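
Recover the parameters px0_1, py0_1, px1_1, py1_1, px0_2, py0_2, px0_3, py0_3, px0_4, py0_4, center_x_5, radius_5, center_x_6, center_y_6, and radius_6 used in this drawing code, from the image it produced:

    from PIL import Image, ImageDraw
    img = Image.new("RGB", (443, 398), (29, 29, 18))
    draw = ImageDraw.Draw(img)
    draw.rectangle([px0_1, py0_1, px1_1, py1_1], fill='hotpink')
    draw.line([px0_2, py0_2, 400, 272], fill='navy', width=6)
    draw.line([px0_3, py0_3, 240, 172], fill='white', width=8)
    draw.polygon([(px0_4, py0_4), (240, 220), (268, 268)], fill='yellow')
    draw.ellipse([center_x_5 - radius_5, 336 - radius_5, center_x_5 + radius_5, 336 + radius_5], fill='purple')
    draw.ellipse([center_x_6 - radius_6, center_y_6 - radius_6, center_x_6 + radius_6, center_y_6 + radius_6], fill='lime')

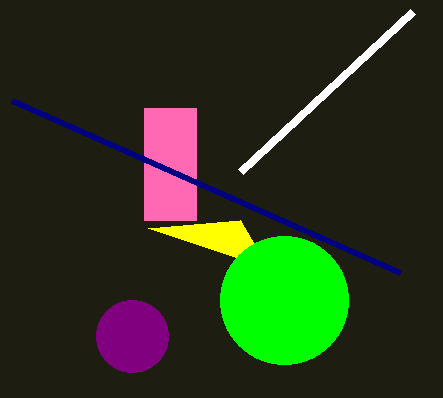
px0_1 = 144
py0_1 = 108
px1_1 = 196
py1_1 = 220
px0_2 = 12
py0_2 = 100
px0_3 = 412
py0_3 = 12
px0_4 = 148
py0_4 = 228
center_x_5 = 132
radius_5 = 36
center_x_6 = 284
center_y_6 = 300
radius_6 = 64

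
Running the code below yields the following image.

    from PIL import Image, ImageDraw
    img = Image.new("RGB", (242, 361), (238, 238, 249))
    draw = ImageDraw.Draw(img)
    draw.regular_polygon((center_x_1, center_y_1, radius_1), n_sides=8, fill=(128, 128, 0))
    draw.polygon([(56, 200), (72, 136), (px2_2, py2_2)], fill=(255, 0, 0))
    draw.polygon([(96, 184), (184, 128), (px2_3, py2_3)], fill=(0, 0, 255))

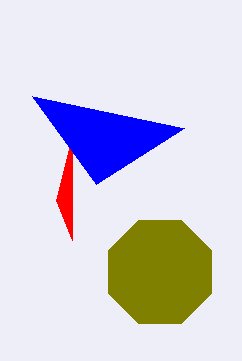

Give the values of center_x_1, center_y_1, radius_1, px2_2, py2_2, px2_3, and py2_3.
center_x_1 = 160; center_y_1 = 272; radius_1 = 56; px2_2 = 72; py2_2 = 240; px2_3 = 32; py2_3 = 96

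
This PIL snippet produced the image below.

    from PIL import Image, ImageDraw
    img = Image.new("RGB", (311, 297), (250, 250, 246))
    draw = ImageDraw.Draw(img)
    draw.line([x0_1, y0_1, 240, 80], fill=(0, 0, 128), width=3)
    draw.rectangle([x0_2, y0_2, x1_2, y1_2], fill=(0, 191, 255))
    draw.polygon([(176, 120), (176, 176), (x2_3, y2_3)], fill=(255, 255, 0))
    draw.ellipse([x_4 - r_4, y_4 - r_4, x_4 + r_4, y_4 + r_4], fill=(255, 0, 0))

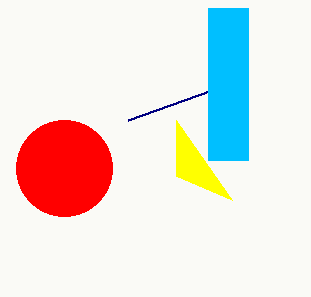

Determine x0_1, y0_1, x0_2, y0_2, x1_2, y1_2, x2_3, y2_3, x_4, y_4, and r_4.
x0_1 = 128, y0_1 = 120, x0_2 = 208, y0_2 = 8, x1_2 = 248, y1_2 = 160, x2_3 = 232, y2_3 = 200, x_4 = 64, y_4 = 168, r_4 = 48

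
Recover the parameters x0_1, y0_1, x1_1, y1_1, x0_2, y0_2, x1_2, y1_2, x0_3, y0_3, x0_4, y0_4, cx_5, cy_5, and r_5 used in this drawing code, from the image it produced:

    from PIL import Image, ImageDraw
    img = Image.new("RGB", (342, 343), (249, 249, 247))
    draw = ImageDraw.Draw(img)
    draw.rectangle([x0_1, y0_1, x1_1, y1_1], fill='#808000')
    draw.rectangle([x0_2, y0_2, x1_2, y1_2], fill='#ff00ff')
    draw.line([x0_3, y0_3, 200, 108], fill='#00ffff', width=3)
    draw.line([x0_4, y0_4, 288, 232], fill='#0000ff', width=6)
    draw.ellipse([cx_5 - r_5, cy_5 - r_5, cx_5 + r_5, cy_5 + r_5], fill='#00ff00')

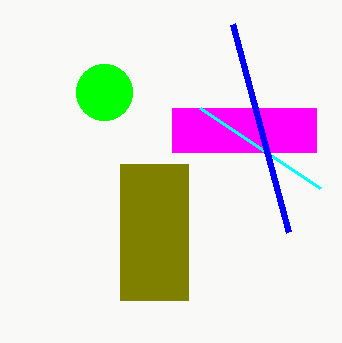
x0_1 = 120
y0_1 = 164
x1_1 = 188
y1_1 = 300
x0_2 = 172
y0_2 = 108
x1_2 = 316
y1_2 = 152
x0_3 = 320
y0_3 = 188
x0_4 = 232
y0_4 = 24
cx_5 = 104
cy_5 = 92
r_5 = 28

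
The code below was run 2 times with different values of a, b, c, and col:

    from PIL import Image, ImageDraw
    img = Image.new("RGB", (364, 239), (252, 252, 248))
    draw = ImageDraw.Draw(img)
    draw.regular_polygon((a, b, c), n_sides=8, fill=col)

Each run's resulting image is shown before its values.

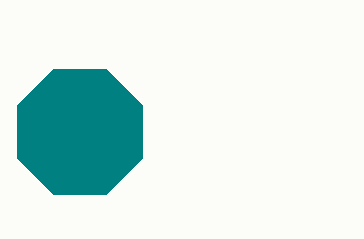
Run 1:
a = 80
b = 132
c = 68
col = 'teal'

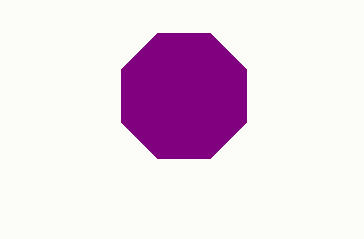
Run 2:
a = 184, b = 96, c = 68, col = 'purple'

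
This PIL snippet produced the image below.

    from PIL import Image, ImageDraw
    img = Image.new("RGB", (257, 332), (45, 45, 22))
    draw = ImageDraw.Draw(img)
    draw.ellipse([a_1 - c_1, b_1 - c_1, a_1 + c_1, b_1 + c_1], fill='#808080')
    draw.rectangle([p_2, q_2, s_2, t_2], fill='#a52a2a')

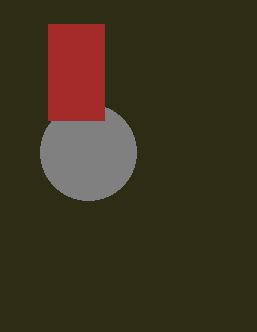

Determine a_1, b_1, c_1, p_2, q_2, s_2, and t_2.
a_1 = 88; b_1 = 152; c_1 = 48; p_2 = 48; q_2 = 24; s_2 = 104; t_2 = 120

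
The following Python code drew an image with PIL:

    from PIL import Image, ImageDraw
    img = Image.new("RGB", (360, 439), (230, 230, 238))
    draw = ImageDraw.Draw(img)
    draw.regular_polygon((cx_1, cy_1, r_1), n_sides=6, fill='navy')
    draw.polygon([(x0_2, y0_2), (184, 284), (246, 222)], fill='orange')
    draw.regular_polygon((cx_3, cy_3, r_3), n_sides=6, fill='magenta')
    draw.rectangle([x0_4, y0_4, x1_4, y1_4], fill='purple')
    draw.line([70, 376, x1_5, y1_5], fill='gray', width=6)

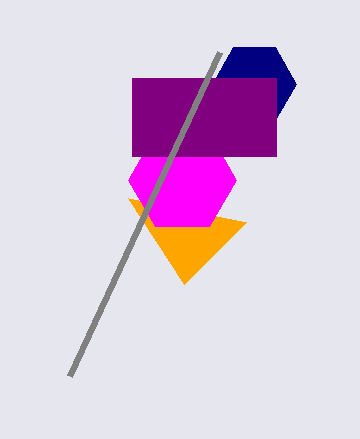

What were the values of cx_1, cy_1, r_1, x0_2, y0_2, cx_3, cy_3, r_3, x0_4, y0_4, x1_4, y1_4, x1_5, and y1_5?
cx_1 = 254
cy_1 = 84
r_1 = 42
x0_2 = 128
y0_2 = 198
cx_3 = 182
cy_3 = 180
r_3 = 54
x0_4 = 132
y0_4 = 78
x1_4 = 276
y1_4 = 156
x1_5 = 220
y1_5 = 52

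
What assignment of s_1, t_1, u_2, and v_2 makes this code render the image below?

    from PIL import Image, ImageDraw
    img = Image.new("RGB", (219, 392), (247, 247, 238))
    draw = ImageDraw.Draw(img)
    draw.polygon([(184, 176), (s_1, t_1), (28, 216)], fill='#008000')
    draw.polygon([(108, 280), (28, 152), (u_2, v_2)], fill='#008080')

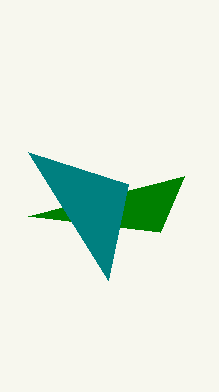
s_1 = 160, t_1 = 232, u_2 = 128, v_2 = 184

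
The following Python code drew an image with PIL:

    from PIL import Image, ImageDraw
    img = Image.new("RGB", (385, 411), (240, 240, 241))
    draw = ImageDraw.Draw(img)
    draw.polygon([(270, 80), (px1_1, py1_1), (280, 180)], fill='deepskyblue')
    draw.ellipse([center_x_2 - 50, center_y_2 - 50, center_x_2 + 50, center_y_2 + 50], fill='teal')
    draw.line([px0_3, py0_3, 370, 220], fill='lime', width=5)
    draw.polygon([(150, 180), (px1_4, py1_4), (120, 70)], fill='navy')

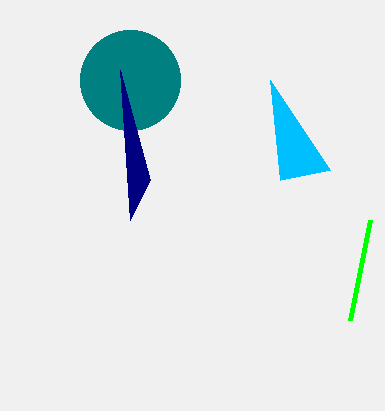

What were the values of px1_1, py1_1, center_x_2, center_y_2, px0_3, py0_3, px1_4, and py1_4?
px1_1 = 330, py1_1 = 170, center_x_2 = 130, center_y_2 = 80, px0_3 = 350, py0_3 = 320, px1_4 = 130, py1_4 = 220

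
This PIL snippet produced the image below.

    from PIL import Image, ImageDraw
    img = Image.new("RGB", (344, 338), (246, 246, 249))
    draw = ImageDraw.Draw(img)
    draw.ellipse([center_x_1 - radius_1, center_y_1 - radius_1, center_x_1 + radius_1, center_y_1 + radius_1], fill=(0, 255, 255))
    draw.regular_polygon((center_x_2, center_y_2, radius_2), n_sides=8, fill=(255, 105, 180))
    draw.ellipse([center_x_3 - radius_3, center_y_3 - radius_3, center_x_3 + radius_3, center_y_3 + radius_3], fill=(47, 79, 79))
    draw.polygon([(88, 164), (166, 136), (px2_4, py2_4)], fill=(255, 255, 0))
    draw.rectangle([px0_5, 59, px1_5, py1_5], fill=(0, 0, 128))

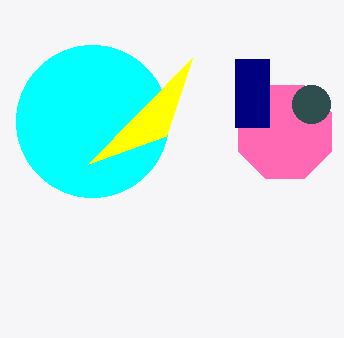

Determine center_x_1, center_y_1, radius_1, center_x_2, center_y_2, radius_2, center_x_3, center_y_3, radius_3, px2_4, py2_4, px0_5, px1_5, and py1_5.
center_x_1 = 92
center_y_1 = 121
radius_1 = 76
center_x_2 = 285
center_y_2 = 132
radius_2 = 50
center_x_3 = 311
center_y_3 = 104
radius_3 = 19
px2_4 = 192
py2_4 = 58
px0_5 = 235
px1_5 = 269
py1_5 = 127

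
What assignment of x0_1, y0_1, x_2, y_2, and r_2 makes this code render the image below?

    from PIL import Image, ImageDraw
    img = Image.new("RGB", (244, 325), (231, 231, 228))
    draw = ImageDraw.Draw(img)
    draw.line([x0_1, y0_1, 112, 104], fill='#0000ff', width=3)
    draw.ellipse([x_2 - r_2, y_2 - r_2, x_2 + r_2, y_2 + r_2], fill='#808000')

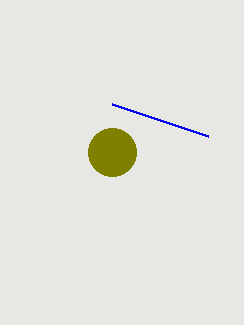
x0_1 = 208
y0_1 = 136
x_2 = 112
y_2 = 152
r_2 = 24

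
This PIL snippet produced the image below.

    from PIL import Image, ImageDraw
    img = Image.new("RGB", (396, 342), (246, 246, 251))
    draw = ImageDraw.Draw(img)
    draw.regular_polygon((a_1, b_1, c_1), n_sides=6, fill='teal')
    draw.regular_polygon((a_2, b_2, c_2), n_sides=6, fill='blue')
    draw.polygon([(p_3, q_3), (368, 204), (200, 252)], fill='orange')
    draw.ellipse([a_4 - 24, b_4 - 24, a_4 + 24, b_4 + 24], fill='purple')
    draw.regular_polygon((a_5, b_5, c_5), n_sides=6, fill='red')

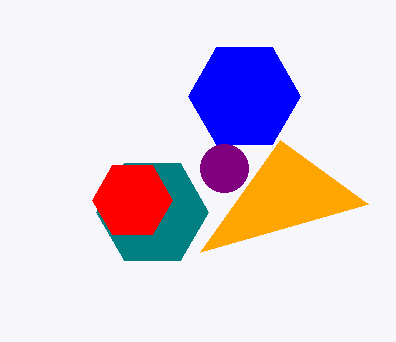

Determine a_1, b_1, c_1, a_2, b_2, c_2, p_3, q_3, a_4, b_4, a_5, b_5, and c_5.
a_1 = 152, b_1 = 212, c_1 = 56, a_2 = 244, b_2 = 96, c_2 = 56, p_3 = 280, q_3 = 140, a_4 = 224, b_4 = 168, a_5 = 132, b_5 = 200, c_5 = 40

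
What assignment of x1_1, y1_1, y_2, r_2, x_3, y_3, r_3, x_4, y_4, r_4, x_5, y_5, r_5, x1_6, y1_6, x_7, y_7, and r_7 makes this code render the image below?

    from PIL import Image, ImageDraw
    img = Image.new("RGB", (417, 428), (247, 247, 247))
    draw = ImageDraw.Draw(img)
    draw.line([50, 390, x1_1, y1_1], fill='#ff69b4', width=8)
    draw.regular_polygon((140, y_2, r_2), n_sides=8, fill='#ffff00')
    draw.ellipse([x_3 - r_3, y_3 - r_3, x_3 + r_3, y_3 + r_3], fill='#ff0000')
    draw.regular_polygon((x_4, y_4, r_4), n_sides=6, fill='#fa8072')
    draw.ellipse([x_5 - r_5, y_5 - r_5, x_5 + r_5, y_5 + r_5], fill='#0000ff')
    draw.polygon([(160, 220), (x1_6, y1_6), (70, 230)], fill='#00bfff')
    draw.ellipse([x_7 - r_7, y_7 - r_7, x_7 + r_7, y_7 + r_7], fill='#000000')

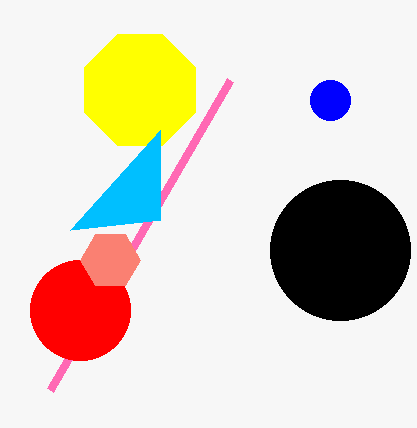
x1_1 = 230, y1_1 = 80, y_2 = 90, r_2 = 60, x_3 = 80, y_3 = 310, r_3 = 50, x_4 = 110, y_4 = 260, r_4 = 30, x_5 = 330, y_5 = 100, r_5 = 20, x1_6 = 160, y1_6 = 130, x_7 = 340, y_7 = 250, r_7 = 70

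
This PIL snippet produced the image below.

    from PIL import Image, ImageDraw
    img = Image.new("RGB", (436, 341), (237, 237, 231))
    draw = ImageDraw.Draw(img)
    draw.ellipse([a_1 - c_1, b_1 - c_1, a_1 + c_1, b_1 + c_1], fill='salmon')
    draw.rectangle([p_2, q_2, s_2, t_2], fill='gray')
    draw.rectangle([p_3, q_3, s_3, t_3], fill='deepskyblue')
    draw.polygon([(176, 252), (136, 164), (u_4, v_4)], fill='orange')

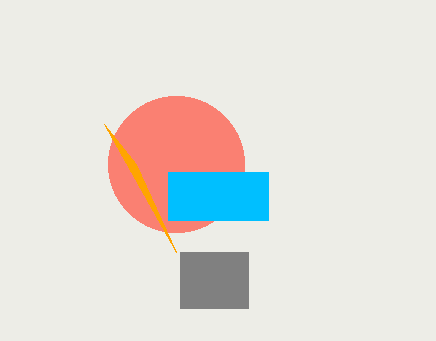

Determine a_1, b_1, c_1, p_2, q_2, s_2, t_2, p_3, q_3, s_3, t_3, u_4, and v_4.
a_1 = 176, b_1 = 164, c_1 = 68, p_2 = 180, q_2 = 252, s_2 = 248, t_2 = 308, p_3 = 168, q_3 = 172, s_3 = 268, t_3 = 220, u_4 = 104, v_4 = 124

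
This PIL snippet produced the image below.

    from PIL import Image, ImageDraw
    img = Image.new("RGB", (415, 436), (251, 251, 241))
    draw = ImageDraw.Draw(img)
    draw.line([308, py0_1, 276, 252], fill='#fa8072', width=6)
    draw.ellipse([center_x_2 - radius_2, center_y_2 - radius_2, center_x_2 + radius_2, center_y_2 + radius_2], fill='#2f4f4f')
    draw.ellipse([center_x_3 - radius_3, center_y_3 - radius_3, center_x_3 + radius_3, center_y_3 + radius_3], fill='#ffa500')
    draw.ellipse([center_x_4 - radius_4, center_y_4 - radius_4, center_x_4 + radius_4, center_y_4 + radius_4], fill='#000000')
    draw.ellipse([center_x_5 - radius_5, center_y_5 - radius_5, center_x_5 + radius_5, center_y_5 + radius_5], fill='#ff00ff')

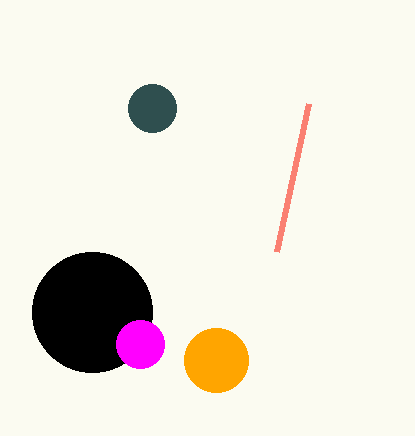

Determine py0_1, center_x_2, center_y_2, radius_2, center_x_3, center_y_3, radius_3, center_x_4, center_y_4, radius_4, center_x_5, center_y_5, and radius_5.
py0_1 = 104
center_x_2 = 152
center_y_2 = 108
radius_2 = 24
center_x_3 = 216
center_y_3 = 360
radius_3 = 32
center_x_4 = 92
center_y_4 = 312
radius_4 = 60
center_x_5 = 140
center_y_5 = 344
radius_5 = 24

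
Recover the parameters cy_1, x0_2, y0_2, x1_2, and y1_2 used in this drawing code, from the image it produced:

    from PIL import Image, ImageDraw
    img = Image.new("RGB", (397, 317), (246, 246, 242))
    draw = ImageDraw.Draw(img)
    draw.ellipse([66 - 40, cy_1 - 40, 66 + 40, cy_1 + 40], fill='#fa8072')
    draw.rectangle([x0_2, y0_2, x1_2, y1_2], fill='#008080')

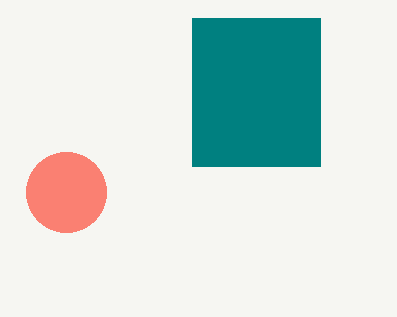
cy_1 = 192; x0_2 = 192; y0_2 = 18; x1_2 = 320; y1_2 = 166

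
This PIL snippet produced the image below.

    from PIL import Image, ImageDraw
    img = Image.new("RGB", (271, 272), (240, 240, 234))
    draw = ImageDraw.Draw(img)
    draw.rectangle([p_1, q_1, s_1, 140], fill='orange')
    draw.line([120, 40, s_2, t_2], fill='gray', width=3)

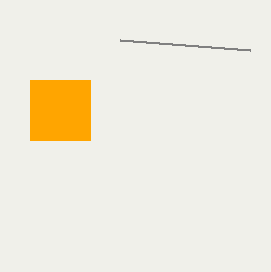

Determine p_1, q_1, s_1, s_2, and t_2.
p_1 = 30, q_1 = 80, s_1 = 90, s_2 = 250, t_2 = 50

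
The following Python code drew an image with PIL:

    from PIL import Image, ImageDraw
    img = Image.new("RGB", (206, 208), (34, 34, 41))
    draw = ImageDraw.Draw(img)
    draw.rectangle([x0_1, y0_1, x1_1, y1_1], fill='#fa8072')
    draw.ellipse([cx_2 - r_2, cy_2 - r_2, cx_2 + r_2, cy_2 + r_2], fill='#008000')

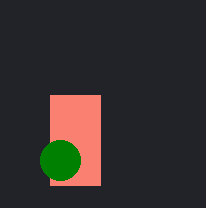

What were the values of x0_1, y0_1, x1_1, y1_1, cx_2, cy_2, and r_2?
x0_1 = 50; y0_1 = 95; x1_1 = 100; y1_1 = 185; cx_2 = 60; cy_2 = 160; r_2 = 20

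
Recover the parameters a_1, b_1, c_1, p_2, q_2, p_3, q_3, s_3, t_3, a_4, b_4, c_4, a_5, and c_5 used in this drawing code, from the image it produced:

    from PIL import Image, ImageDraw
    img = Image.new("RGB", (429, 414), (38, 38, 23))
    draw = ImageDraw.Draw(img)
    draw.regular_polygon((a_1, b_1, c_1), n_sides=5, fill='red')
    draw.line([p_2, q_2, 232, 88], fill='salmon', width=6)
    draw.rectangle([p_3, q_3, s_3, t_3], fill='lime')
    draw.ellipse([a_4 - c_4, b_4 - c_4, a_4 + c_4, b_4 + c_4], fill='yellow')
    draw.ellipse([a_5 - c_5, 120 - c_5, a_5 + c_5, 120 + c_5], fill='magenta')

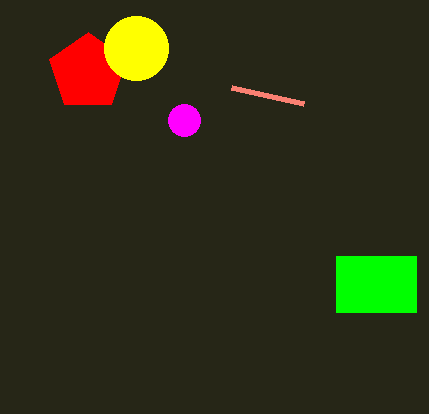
a_1 = 88, b_1 = 72, c_1 = 40, p_2 = 304, q_2 = 104, p_3 = 336, q_3 = 256, s_3 = 416, t_3 = 312, a_4 = 136, b_4 = 48, c_4 = 32, a_5 = 184, c_5 = 16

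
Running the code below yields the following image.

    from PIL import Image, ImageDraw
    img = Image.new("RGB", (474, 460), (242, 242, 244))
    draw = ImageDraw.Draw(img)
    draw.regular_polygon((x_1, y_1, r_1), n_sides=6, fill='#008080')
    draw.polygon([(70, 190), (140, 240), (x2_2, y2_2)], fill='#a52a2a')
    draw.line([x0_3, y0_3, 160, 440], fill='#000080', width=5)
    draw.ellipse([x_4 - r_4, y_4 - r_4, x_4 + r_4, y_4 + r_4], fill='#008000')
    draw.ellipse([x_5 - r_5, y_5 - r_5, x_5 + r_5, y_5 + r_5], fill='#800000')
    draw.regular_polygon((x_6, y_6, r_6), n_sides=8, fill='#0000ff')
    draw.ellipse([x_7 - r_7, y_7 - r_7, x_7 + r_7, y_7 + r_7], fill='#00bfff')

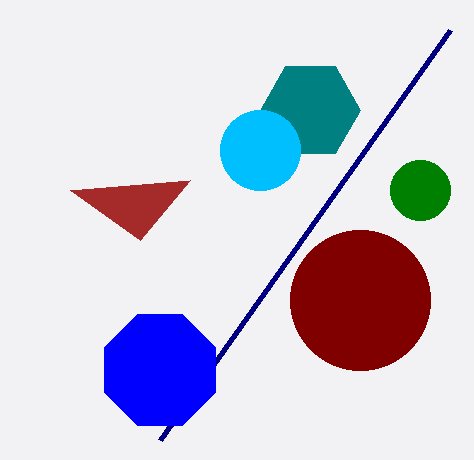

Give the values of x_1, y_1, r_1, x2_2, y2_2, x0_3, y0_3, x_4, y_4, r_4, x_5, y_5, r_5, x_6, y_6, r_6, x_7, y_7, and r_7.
x_1 = 310; y_1 = 110; r_1 = 50; x2_2 = 190; y2_2 = 180; x0_3 = 450; y0_3 = 30; x_4 = 420; y_4 = 190; r_4 = 30; x_5 = 360; y_5 = 300; r_5 = 70; x_6 = 160; y_6 = 370; r_6 = 60; x_7 = 260; y_7 = 150; r_7 = 40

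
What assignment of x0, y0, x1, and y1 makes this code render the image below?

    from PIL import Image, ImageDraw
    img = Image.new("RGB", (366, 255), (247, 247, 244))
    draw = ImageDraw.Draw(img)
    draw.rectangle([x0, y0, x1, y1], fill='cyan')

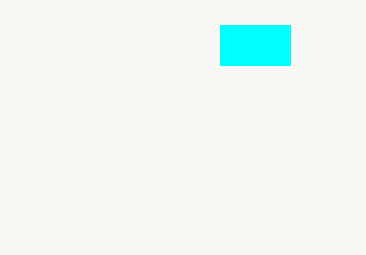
x0 = 220; y0 = 25; x1 = 290; y1 = 65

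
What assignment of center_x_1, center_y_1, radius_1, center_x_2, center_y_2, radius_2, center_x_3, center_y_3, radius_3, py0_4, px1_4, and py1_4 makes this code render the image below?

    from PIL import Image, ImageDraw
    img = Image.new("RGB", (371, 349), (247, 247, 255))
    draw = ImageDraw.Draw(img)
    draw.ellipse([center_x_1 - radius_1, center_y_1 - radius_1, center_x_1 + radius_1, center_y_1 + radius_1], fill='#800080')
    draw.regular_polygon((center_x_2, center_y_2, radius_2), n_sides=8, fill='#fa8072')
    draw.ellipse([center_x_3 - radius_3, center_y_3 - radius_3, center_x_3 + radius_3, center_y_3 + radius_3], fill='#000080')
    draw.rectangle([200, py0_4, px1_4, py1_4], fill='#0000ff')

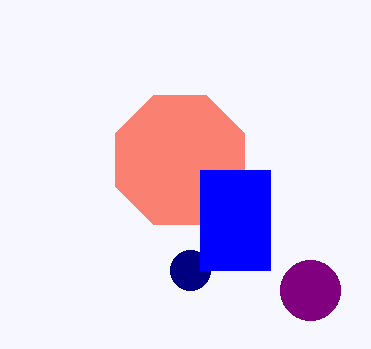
center_x_1 = 310
center_y_1 = 290
radius_1 = 30
center_x_2 = 180
center_y_2 = 160
radius_2 = 70
center_x_3 = 190
center_y_3 = 270
radius_3 = 20
py0_4 = 170
px1_4 = 270
py1_4 = 270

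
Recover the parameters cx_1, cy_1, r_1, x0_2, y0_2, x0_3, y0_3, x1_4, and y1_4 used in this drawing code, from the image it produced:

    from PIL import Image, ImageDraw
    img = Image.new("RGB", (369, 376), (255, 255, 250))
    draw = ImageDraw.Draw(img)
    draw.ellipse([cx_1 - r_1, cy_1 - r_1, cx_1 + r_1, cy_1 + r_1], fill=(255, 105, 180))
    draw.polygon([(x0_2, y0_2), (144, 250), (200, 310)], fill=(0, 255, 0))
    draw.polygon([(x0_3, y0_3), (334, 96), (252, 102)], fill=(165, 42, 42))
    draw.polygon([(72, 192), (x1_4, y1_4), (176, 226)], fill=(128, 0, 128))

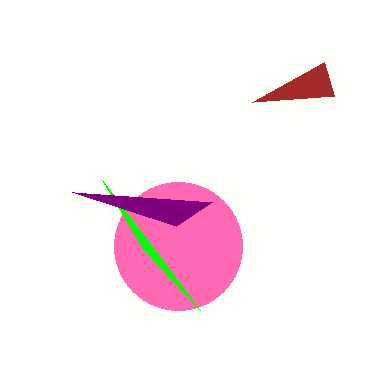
cx_1 = 178; cy_1 = 246; r_1 = 64; x0_2 = 102; y0_2 = 180; x0_3 = 324; y0_3 = 62; x1_4 = 212; y1_4 = 202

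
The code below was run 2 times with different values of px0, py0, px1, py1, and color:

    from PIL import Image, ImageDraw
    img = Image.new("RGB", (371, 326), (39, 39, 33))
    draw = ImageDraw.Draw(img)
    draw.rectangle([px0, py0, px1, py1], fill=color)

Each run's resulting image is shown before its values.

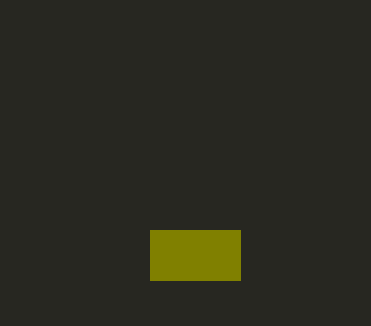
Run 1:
px0 = 150, py0 = 230, px1 = 240, py1 = 280, color = 'olive'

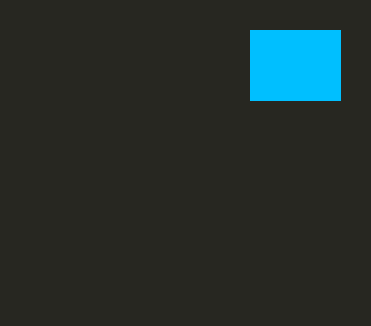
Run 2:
px0 = 250
py0 = 30
px1 = 340
py1 = 100
color = 'deepskyblue'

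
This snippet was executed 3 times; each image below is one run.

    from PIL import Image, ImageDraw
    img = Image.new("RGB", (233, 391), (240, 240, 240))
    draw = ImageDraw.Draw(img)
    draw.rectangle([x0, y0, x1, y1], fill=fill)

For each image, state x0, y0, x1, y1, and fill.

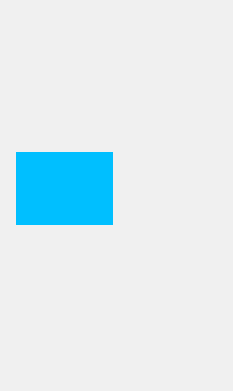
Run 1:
x0 = 16
y0 = 152
x1 = 112
y1 = 224
fill = 'deepskyblue'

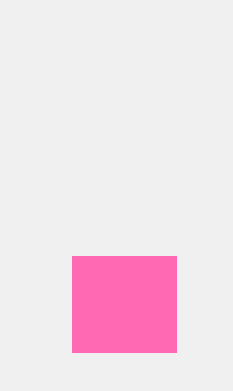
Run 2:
x0 = 72
y0 = 256
x1 = 176
y1 = 352
fill = 'hotpink'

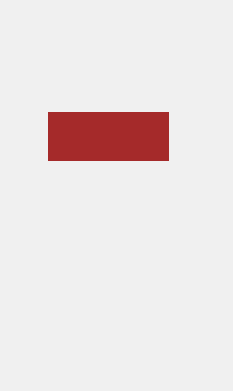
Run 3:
x0 = 48, y0 = 112, x1 = 168, y1 = 160, fill = 'brown'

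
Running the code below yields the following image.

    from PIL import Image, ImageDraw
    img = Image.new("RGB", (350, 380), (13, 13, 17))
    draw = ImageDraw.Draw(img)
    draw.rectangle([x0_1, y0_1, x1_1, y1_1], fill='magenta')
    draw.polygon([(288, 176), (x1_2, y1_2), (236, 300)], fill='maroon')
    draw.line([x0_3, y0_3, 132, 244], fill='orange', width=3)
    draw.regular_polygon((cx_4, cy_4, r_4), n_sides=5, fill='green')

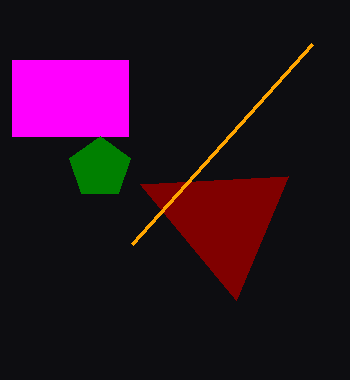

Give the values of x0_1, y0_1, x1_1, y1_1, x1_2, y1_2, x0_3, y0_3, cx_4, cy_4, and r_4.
x0_1 = 12, y0_1 = 60, x1_1 = 128, y1_1 = 136, x1_2 = 140, y1_2 = 184, x0_3 = 312, y0_3 = 44, cx_4 = 100, cy_4 = 168, r_4 = 32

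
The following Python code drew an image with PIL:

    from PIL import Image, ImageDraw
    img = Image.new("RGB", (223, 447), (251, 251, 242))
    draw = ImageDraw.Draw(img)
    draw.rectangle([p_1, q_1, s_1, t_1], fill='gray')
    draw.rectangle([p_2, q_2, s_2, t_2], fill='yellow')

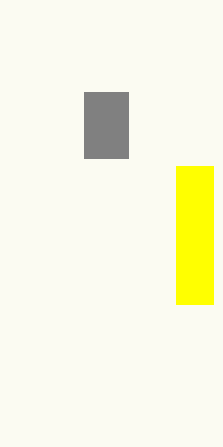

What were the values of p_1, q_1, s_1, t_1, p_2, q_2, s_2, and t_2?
p_1 = 84
q_1 = 92
s_1 = 128
t_1 = 158
p_2 = 176
q_2 = 166
s_2 = 213
t_2 = 304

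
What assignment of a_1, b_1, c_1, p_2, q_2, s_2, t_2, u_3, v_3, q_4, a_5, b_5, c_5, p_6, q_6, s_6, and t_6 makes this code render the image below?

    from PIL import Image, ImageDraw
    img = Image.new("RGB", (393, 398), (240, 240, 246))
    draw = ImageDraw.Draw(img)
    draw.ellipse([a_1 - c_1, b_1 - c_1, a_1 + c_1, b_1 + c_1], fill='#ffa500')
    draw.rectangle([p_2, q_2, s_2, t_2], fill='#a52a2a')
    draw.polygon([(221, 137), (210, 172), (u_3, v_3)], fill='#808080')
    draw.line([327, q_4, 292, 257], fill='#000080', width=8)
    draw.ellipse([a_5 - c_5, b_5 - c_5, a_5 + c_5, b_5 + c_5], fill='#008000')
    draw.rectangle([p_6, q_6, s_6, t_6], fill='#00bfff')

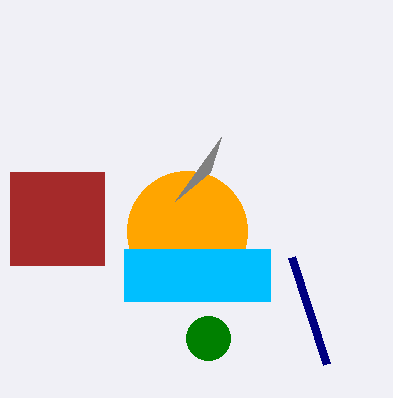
a_1 = 187, b_1 = 231, c_1 = 60, p_2 = 10, q_2 = 172, s_2 = 104, t_2 = 265, u_3 = 175, v_3 = 201, q_4 = 364, a_5 = 208, b_5 = 338, c_5 = 22, p_6 = 124, q_6 = 249, s_6 = 270, t_6 = 301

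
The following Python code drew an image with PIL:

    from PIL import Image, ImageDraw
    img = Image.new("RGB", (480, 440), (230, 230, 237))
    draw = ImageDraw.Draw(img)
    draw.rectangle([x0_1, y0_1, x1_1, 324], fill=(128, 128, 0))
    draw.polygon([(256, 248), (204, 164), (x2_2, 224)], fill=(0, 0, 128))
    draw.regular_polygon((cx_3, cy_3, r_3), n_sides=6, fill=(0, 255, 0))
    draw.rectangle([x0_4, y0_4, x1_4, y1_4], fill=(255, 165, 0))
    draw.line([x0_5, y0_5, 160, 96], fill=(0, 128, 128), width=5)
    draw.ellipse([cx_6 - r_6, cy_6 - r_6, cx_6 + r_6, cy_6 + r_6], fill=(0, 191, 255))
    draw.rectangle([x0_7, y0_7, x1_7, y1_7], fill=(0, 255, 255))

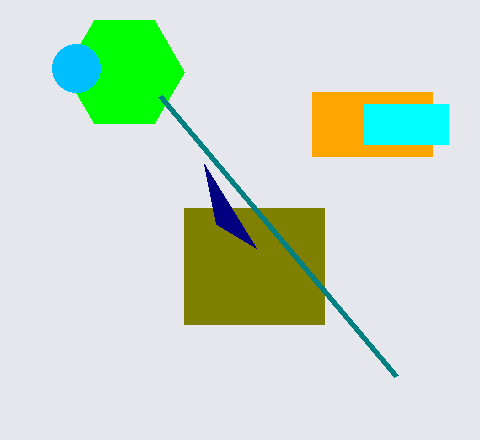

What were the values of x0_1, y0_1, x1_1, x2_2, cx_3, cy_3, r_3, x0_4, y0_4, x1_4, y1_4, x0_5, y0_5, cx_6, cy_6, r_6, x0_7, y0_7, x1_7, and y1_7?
x0_1 = 184
y0_1 = 208
x1_1 = 324
x2_2 = 216
cx_3 = 124
cy_3 = 72
r_3 = 60
x0_4 = 312
y0_4 = 92
x1_4 = 432
y1_4 = 156
x0_5 = 396
y0_5 = 376
cx_6 = 76
cy_6 = 68
r_6 = 24
x0_7 = 364
y0_7 = 104
x1_7 = 448
y1_7 = 144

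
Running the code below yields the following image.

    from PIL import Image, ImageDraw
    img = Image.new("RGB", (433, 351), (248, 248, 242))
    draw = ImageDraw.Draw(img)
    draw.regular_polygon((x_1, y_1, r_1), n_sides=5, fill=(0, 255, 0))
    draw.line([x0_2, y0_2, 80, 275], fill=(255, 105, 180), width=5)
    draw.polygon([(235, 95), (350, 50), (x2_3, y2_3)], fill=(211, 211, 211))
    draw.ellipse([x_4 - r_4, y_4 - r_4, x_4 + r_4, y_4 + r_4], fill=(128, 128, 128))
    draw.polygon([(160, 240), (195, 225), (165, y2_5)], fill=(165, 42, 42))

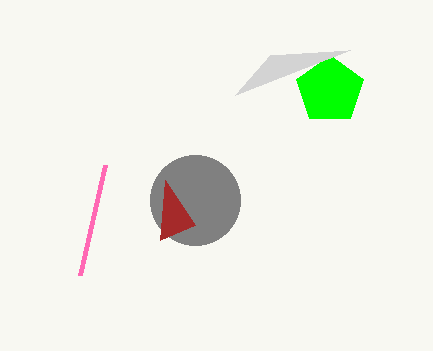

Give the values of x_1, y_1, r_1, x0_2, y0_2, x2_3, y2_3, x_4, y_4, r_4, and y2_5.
x_1 = 330, y_1 = 90, r_1 = 35, x0_2 = 105, y0_2 = 165, x2_3 = 270, y2_3 = 55, x_4 = 195, y_4 = 200, r_4 = 45, y2_5 = 180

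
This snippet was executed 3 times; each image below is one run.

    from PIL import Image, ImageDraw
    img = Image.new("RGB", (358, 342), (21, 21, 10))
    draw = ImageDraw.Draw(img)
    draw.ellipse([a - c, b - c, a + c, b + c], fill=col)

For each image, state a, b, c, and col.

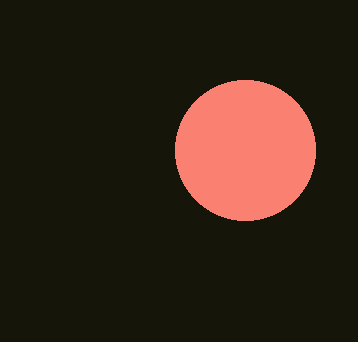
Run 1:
a = 245; b = 150; c = 70; col = 'salmon'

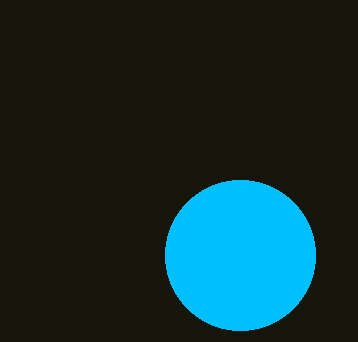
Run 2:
a = 240
b = 255
c = 75
col = 'deepskyblue'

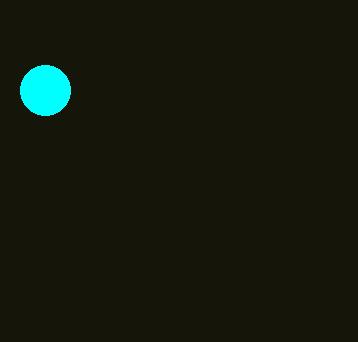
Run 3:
a = 45, b = 90, c = 25, col = 'cyan'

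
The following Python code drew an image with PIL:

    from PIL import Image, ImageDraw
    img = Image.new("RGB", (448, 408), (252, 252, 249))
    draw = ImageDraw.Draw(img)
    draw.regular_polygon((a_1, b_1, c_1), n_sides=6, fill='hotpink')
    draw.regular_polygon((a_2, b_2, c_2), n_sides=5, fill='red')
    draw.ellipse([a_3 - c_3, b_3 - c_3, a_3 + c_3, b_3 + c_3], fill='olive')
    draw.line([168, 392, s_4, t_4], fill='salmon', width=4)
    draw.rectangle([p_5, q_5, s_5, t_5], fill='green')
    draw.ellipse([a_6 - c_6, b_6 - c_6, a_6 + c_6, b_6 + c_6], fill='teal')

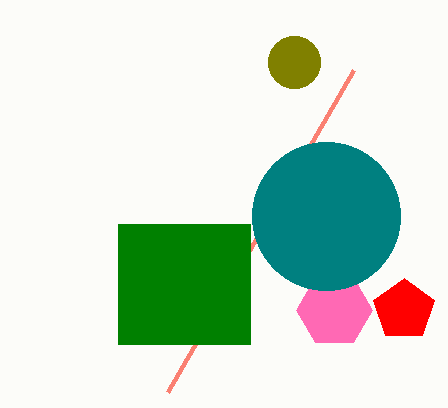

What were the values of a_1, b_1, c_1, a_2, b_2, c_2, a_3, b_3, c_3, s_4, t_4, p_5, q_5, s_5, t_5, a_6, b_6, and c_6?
a_1 = 334
b_1 = 310
c_1 = 38
a_2 = 404
b_2 = 310
c_2 = 32
a_3 = 294
b_3 = 62
c_3 = 26
s_4 = 354
t_4 = 70
p_5 = 118
q_5 = 224
s_5 = 250
t_5 = 344
a_6 = 326
b_6 = 216
c_6 = 74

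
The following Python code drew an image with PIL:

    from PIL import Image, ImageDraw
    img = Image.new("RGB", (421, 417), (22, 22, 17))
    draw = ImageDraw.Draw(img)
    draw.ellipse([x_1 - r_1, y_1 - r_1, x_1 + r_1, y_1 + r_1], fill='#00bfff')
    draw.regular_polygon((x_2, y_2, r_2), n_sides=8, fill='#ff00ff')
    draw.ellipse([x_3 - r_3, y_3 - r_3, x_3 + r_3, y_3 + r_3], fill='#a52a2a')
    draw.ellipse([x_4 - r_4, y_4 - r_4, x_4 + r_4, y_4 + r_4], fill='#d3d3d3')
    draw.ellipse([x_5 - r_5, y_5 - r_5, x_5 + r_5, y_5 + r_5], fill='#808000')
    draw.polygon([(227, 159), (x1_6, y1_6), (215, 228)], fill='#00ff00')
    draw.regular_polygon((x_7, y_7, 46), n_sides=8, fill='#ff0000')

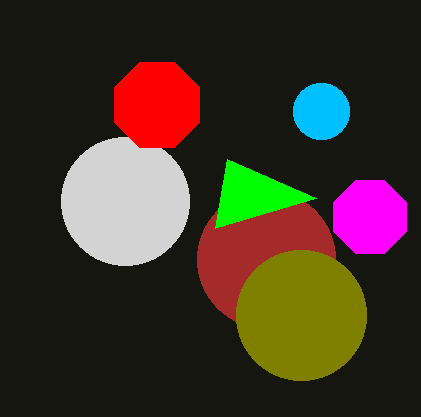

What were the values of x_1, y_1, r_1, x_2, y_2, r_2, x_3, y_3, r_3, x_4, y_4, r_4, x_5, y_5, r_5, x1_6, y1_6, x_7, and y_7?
x_1 = 321, y_1 = 111, r_1 = 28, x_2 = 370, y_2 = 217, r_2 = 39, x_3 = 266, y_3 = 259, r_3 = 69, x_4 = 125, y_4 = 201, r_4 = 64, x_5 = 301, y_5 = 315, r_5 = 65, x1_6 = 316, y1_6 = 198, x_7 = 157, y_7 = 105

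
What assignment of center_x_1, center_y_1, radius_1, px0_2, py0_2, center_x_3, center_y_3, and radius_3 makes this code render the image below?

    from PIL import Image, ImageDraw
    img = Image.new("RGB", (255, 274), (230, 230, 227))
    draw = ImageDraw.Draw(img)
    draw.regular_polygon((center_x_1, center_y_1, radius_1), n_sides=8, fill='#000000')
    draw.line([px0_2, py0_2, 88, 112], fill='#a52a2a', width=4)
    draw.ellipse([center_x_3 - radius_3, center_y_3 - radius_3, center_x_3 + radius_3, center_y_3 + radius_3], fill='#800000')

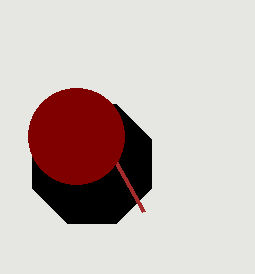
center_x_1 = 92, center_y_1 = 164, radius_1 = 64, px0_2 = 144, py0_2 = 212, center_x_3 = 76, center_y_3 = 136, radius_3 = 48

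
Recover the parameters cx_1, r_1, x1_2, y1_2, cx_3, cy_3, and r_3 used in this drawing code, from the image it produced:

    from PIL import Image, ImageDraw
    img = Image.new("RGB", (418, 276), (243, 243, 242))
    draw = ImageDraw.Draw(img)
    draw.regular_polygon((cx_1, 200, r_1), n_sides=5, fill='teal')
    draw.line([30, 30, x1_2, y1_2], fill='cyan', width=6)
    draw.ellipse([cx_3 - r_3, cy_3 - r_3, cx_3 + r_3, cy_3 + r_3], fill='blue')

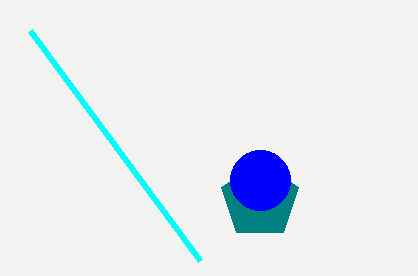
cx_1 = 260; r_1 = 40; x1_2 = 200; y1_2 = 260; cx_3 = 260; cy_3 = 180; r_3 = 30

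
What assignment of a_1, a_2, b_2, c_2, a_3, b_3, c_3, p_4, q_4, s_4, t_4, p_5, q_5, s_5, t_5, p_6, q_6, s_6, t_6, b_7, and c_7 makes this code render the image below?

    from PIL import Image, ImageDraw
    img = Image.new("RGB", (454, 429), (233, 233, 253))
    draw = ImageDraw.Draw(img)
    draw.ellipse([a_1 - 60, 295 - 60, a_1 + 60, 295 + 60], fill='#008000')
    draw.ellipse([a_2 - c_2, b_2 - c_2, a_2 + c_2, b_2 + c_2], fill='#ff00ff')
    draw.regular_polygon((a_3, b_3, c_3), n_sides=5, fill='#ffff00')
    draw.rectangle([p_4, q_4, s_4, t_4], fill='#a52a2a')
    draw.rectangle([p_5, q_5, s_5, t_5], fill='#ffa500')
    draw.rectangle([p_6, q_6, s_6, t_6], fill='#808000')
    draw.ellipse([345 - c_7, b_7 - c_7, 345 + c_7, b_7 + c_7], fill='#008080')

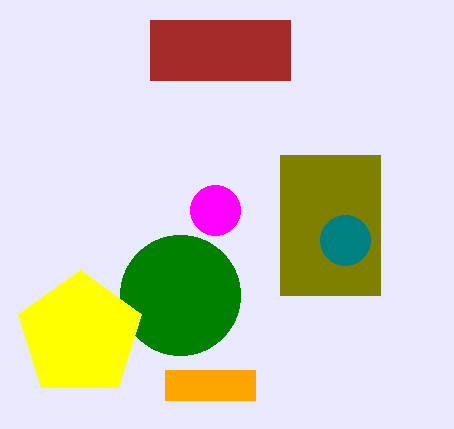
a_1 = 180, a_2 = 215, b_2 = 210, c_2 = 25, a_3 = 80, b_3 = 335, c_3 = 65, p_4 = 150, q_4 = 20, s_4 = 290, t_4 = 80, p_5 = 165, q_5 = 370, s_5 = 255, t_5 = 400, p_6 = 280, q_6 = 155, s_6 = 380, t_6 = 295, b_7 = 240, c_7 = 25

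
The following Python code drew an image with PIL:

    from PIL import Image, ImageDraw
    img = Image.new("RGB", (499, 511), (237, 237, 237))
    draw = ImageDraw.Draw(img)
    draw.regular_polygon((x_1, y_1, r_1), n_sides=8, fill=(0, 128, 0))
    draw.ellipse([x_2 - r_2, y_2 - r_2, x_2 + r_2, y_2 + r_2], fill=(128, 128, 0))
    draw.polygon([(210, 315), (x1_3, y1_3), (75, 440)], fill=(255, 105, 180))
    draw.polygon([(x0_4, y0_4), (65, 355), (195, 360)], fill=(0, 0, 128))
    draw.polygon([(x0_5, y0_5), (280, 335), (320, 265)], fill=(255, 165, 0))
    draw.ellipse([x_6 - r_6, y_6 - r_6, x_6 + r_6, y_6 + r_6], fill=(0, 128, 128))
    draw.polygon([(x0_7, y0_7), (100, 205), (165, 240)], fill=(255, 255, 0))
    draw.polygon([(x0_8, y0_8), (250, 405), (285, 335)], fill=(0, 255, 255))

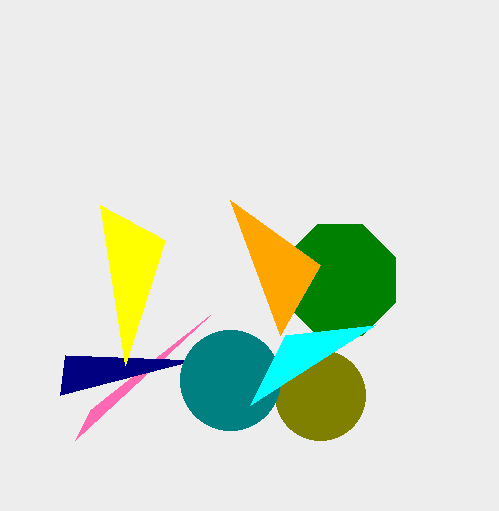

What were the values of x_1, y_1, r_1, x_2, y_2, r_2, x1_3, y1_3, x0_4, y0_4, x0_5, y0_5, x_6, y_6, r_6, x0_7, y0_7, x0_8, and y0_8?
x_1 = 340, y_1 = 280, r_1 = 60, x_2 = 320, y_2 = 395, r_2 = 45, x1_3 = 90, y1_3 = 410, x0_4 = 60, y0_4 = 395, x0_5 = 230, y0_5 = 200, x_6 = 230, y_6 = 380, r_6 = 50, x0_7 = 125, y0_7 = 365, x0_8 = 375, y0_8 = 325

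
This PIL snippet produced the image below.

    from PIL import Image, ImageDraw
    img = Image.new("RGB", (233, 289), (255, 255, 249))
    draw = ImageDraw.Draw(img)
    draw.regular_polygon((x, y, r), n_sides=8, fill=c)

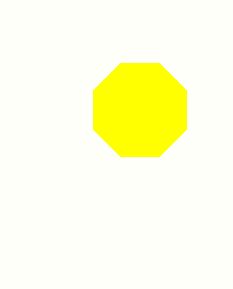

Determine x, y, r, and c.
x = 140
y = 110
r = 50
c = 'yellow'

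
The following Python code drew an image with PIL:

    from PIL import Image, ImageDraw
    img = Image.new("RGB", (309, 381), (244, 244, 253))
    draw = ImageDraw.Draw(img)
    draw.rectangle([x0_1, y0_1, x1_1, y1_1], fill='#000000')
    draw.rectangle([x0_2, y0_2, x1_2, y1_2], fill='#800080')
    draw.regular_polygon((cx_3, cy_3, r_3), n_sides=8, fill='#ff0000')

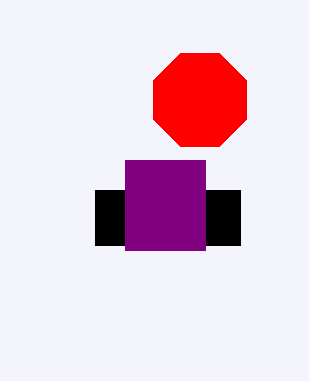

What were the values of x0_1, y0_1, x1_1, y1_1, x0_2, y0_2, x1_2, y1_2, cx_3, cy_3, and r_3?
x0_1 = 95, y0_1 = 190, x1_1 = 240, y1_1 = 245, x0_2 = 125, y0_2 = 160, x1_2 = 205, y1_2 = 250, cx_3 = 200, cy_3 = 100, r_3 = 50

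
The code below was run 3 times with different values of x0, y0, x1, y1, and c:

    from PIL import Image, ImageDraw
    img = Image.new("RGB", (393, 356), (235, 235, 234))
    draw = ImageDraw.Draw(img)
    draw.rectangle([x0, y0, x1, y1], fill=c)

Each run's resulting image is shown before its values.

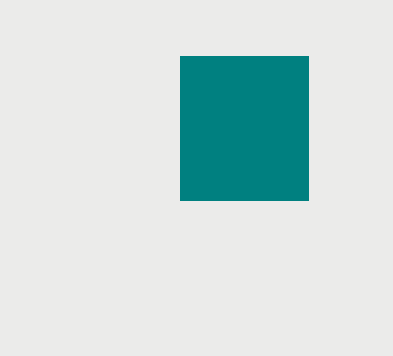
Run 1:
x0 = 180, y0 = 56, x1 = 308, y1 = 200, c = 'teal'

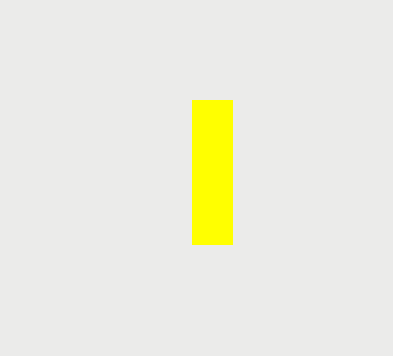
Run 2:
x0 = 192; y0 = 100; x1 = 232; y1 = 244; c = 'yellow'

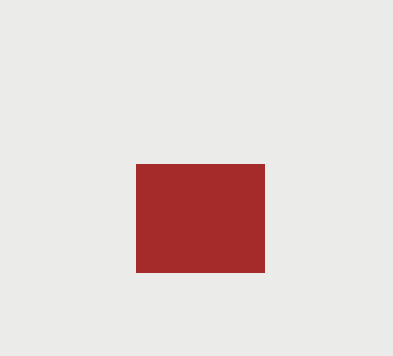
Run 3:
x0 = 136
y0 = 164
x1 = 264
y1 = 272
c = 'brown'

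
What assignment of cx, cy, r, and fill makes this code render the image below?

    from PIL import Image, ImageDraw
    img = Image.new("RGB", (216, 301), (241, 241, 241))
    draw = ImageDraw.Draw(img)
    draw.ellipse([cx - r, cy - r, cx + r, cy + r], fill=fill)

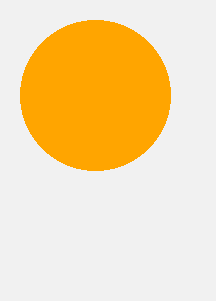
cx = 95, cy = 95, r = 75, fill = 'orange'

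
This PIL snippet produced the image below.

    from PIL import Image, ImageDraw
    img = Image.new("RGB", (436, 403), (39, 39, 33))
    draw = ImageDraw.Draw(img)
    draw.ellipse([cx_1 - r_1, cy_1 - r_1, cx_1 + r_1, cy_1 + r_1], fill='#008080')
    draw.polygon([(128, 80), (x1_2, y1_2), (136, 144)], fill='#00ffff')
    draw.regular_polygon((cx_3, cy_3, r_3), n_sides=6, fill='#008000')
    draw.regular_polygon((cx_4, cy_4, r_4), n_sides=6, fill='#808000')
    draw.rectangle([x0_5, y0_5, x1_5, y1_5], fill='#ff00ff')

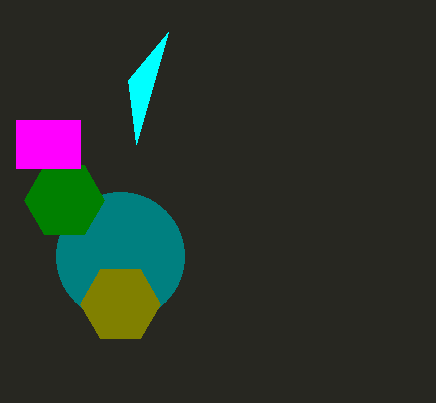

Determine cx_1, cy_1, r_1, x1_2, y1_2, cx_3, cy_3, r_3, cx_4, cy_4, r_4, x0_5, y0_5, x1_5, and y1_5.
cx_1 = 120
cy_1 = 256
r_1 = 64
x1_2 = 168
y1_2 = 32
cx_3 = 64
cy_3 = 200
r_3 = 40
cx_4 = 120
cy_4 = 304
r_4 = 40
x0_5 = 16
y0_5 = 120
x1_5 = 80
y1_5 = 168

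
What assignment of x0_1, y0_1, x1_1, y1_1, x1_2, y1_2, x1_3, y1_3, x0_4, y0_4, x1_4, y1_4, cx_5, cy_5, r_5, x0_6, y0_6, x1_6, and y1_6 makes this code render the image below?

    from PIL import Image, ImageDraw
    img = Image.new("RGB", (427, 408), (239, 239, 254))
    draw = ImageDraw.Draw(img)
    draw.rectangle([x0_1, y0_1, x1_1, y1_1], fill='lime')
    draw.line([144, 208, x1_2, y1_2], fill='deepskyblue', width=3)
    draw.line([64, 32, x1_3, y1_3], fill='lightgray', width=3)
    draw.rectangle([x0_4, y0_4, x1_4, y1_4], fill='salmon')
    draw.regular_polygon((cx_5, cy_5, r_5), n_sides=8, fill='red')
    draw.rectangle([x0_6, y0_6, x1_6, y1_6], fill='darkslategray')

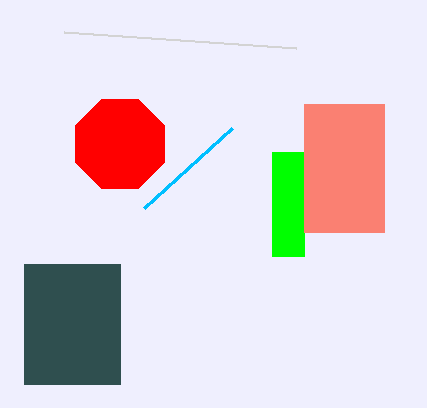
x0_1 = 272, y0_1 = 152, x1_1 = 304, y1_1 = 256, x1_2 = 232, y1_2 = 128, x1_3 = 296, y1_3 = 48, x0_4 = 304, y0_4 = 104, x1_4 = 384, y1_4 = 232, cx_5 = 120, cy_5 = 144, r_5 = 48, x0_6 = 24, y0_6 = 264, x1_6 = 120, y1_6 = 384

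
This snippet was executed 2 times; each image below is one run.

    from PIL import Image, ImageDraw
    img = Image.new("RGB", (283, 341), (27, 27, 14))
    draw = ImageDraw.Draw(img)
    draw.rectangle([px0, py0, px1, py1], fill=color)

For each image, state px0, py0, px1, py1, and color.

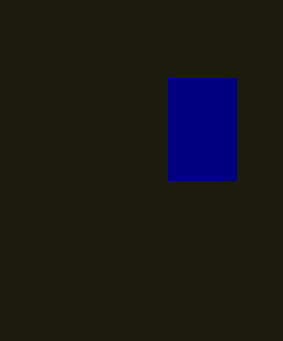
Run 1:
px0 = 168; py0 = 78; px1 = 236; py1 = 180; color = 'navy'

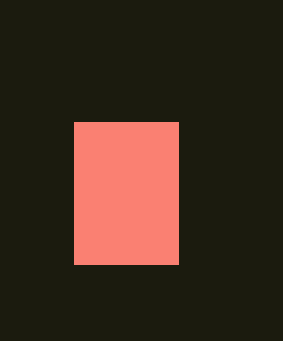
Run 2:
px0 = 74; py0 = 122; px1 = 178; py1 = 264; color = 'salmon'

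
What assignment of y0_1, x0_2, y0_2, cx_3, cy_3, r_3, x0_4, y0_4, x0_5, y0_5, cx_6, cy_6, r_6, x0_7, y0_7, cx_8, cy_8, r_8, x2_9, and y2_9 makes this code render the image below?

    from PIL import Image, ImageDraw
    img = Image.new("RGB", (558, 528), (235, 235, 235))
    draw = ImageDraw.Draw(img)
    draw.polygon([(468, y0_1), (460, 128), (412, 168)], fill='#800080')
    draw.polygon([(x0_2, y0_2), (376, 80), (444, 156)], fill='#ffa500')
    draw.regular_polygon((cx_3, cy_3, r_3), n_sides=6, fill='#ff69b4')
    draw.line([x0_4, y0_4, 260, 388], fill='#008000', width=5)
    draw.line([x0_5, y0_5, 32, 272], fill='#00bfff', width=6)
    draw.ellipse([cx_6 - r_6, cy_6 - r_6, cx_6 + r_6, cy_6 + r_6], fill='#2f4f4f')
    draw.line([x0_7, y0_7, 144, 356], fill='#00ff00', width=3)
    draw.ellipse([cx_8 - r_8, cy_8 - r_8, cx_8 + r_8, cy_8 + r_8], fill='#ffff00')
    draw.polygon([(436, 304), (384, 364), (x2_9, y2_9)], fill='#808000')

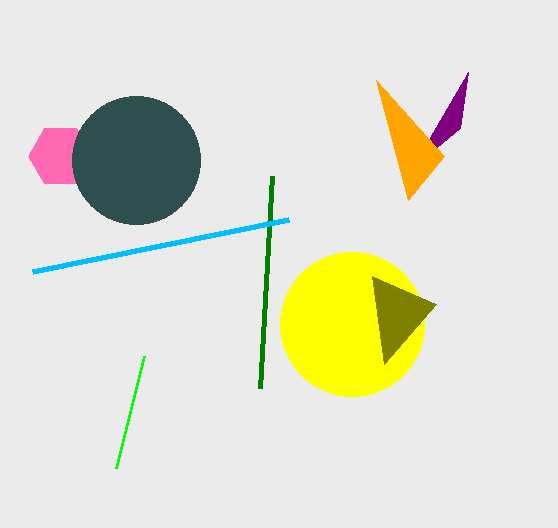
y0_1 = 72, x0_2 = 408, y0_2 = 200, cx_3 = 60, cy_3 = 156, r_3 = 32, x0_4 = 272, y0_4 = 176, x0_5 = 288, y0_5 = 220, cx_6 = 136, cy_6 = 160, r_6 = 64, x0_7 = 116, y0_7 = 468, cx_8 = 352, cy_8 = 324, r_8 = 72, x2_9 = 372, y2_9 = 276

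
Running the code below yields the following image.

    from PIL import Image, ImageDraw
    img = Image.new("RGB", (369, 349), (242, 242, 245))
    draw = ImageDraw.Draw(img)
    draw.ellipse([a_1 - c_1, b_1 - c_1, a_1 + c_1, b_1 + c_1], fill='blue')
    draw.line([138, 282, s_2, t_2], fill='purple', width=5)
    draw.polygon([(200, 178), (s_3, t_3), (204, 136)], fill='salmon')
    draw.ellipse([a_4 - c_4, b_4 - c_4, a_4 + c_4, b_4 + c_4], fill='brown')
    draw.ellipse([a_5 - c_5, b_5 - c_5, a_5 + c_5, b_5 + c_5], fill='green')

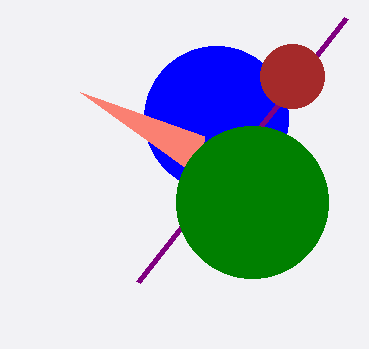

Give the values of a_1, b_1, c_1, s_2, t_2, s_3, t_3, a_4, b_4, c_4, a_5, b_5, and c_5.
a_1 = 216
b_1 = 118
c_1 = 72
s_2 = 346
t_2 = 18
s_3 = 80
t_3 = 92
a_4 = 292
b_4 = 76
c_4 = 32
a_5 = 252
b_5 = 202
c_5 = 76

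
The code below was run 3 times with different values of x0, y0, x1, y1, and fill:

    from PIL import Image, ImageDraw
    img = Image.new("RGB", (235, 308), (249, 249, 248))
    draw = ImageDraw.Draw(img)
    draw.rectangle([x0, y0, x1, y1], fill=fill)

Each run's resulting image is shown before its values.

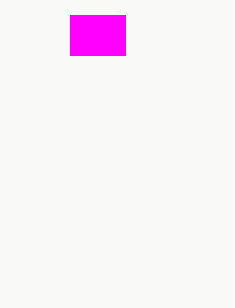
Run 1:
x0 = 70; y0 = 15; x1 = 125; y1 = 55; fill = 'magenta'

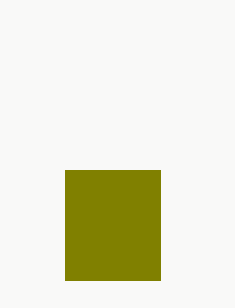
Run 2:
x0 = 65; y0 = 170; x1 = 160; y1 = 280; fill = 'olive'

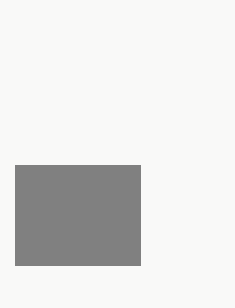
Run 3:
x0 = 15
y0 = 165
x1 = 140
y1 = 265
fill = 'gray'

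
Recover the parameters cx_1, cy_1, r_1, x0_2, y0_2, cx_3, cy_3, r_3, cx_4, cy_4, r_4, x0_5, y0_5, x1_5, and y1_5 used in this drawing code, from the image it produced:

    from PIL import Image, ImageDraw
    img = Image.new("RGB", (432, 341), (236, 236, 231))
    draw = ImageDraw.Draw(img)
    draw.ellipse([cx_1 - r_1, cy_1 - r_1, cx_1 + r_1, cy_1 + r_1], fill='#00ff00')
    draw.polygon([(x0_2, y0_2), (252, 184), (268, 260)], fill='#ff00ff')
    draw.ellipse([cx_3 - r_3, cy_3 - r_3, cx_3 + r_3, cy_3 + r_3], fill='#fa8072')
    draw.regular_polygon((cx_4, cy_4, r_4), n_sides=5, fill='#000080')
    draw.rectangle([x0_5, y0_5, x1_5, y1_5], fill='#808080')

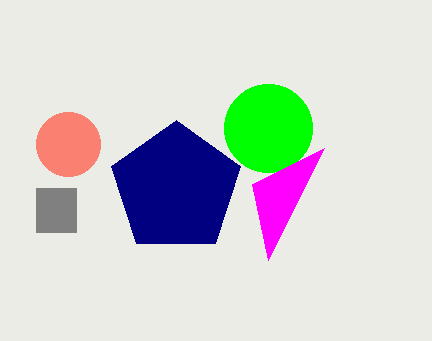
cx_1 = 268; cy_1 = 128; r_1 = 44; x0_2 = 324; y0_2 = 148; cx_3 = 68; cy_3 = 144; r_3 = 32; cx_4 = 176; cy_4 = 188; r_4 = 68; x0_5 = 36; y0_5 = 188; x1_5 = 76; y1_5 = 232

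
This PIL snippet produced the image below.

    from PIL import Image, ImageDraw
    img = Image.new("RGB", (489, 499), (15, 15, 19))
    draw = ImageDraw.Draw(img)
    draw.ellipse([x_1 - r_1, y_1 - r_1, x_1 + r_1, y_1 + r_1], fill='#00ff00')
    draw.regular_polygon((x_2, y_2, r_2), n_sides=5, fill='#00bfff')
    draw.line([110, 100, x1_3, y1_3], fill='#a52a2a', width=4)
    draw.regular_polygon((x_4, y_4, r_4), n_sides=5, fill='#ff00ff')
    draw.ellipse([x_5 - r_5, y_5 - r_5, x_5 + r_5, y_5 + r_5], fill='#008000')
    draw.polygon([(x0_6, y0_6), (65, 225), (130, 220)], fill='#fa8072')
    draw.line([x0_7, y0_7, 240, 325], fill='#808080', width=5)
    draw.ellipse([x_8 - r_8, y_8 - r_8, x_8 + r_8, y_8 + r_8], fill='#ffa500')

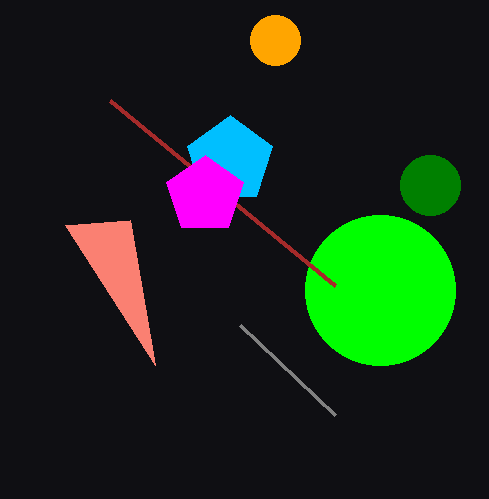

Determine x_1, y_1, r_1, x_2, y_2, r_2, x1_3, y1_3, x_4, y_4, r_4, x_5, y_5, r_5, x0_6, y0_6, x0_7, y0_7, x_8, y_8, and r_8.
x_1 = 380
y_1 = 290
r_1 = 75
x_2 = 230
y_2 = 160
r_2 = 45
x1_3 = 335
y1_3 = 285
x_4 = 205
y_4 = 195
r_4 = 40
x_5 = 430
y_5 = 185
r_5 = 30
x0_6 = 155
y0_6 = 365
x0_7 = 335
y0_7 = 415
x_8 = 275
y_8 = 40
r_8 = 25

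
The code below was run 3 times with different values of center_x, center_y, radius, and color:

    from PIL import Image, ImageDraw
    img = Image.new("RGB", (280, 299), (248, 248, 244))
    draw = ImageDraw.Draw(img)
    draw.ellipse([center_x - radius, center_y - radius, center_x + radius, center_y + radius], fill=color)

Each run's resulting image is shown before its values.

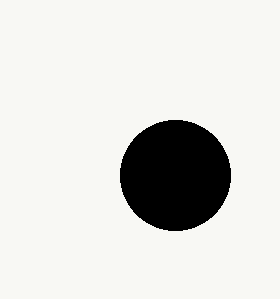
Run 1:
center_x = 175
center_y = 175
radius = 55
color = 'black'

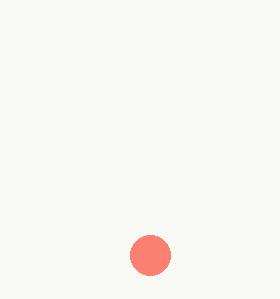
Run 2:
center_x = 150, center_y = 255, radius = 20, color = 'salmon'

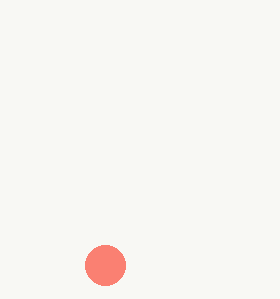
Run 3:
center_x = 105
center_y = 265
radius = 20
color = 'salmon'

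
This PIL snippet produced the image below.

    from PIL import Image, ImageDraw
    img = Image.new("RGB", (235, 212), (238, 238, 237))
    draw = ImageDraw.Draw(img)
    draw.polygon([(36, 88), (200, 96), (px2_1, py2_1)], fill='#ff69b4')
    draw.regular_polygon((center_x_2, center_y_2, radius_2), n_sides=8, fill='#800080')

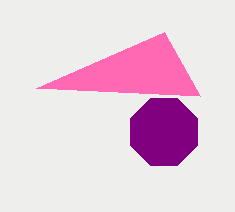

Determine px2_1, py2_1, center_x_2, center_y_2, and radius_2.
px2_1 = 164; py2_1 = 32; center_x_2 = 164; center_y_2 = 132; radius_2 = 36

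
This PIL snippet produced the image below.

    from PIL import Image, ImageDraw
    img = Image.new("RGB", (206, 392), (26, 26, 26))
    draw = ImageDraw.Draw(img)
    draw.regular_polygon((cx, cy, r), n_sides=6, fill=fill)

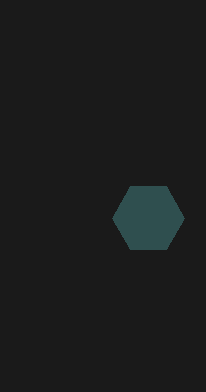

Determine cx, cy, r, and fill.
cx = 148; cy = 218; r = 36; fill = 'darkslategray'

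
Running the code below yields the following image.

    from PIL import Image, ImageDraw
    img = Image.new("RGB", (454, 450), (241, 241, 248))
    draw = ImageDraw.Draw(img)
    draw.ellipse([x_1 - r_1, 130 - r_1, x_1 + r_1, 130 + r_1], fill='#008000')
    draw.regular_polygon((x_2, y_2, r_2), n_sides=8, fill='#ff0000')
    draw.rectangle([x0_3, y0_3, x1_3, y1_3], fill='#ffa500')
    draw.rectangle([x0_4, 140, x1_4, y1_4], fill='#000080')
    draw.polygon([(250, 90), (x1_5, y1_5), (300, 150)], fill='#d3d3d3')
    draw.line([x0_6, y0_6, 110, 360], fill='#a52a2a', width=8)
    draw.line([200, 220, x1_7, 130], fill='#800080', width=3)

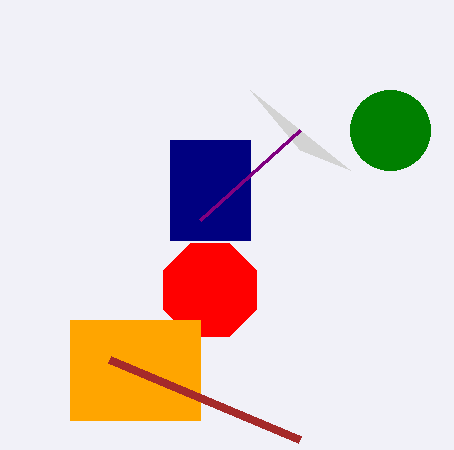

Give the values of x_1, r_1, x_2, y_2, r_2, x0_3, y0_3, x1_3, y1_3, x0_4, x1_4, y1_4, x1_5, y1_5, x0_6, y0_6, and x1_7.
x_1 = 390; r_1 = 40; x_2 = 210; y_2 = 290; r_2 = 50; x0_3 = 70; y0_3 = 320; x1_3 = 200; y1_3 = 420; x0_4 = 170; x1_4 = 250; y1_4 = 240; x1_5 = 350; y1_5 = 170; x0_6 = 300; y0_6 = 440; x1_7 = 300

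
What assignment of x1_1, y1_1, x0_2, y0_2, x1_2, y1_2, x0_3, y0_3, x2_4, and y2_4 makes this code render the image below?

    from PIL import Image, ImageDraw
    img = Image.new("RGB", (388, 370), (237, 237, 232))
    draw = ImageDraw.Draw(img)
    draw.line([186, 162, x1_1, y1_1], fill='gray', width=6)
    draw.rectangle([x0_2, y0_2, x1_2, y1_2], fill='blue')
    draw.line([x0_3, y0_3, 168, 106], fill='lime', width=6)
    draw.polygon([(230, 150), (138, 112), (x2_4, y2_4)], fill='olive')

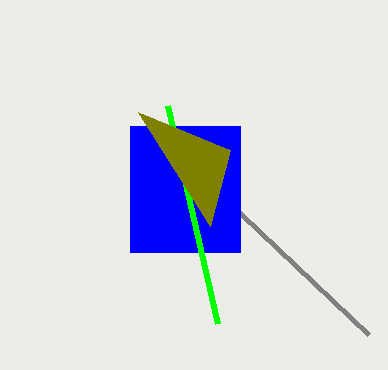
x1_1 = 368, y1_1 = 334, x0_2 = 130, y0_2 = 126, x1_2 = 240, y1_2 = 252, x0_3 = 218, y0_3 = 324, x2_4 = 210, y2_4 = 226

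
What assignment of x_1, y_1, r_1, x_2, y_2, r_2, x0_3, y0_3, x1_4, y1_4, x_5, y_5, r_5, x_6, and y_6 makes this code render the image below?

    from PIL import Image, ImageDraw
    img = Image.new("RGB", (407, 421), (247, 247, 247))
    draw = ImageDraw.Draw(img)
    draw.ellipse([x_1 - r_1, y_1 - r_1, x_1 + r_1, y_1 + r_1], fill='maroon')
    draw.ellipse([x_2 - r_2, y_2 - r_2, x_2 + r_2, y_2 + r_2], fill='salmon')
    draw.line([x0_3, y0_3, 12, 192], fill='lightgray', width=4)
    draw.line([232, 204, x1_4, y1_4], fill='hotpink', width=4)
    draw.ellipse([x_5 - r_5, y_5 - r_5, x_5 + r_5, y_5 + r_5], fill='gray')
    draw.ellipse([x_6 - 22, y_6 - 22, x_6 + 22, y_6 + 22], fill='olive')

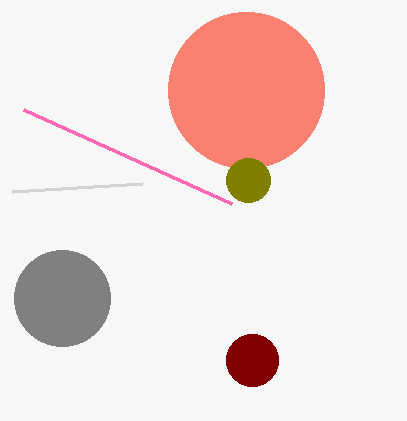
x_1 = 252; y_1 = 360; r_1 = 26; x_2 = 246; y_2 = 90; r_2 = 78; x0_3 = 142; y0_3 = 184; x1_4 = 24; y1_4 = 110; x_5 = 62; y_5 = 298; r_5 = 48; x_6 = 248; y_6 = 180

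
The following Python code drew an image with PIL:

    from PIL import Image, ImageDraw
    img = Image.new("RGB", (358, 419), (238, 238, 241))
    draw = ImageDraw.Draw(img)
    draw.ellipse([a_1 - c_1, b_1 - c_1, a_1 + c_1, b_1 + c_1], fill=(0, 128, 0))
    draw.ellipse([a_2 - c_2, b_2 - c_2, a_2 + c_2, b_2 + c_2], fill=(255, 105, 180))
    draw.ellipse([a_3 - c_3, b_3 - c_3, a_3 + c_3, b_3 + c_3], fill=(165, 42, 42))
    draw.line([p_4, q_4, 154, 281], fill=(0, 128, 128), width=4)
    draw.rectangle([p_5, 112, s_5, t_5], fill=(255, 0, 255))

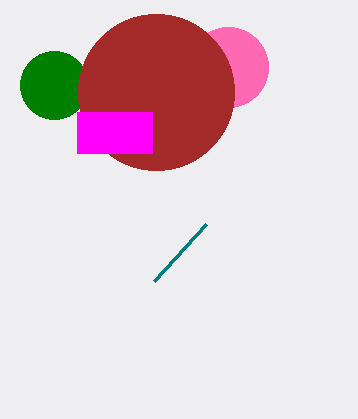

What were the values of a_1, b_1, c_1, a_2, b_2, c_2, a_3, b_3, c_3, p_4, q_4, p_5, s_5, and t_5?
a_1 = 54
b_1 = 85
c_1 = 34
a_2 = 228
b_2 = 67
c_2 = 40
a_3 = 156
b_3 = 92
c_3 = 78
p_4 = 206
q_4 = 224
p_5 = 77
s_5 = 152
t_5 = 153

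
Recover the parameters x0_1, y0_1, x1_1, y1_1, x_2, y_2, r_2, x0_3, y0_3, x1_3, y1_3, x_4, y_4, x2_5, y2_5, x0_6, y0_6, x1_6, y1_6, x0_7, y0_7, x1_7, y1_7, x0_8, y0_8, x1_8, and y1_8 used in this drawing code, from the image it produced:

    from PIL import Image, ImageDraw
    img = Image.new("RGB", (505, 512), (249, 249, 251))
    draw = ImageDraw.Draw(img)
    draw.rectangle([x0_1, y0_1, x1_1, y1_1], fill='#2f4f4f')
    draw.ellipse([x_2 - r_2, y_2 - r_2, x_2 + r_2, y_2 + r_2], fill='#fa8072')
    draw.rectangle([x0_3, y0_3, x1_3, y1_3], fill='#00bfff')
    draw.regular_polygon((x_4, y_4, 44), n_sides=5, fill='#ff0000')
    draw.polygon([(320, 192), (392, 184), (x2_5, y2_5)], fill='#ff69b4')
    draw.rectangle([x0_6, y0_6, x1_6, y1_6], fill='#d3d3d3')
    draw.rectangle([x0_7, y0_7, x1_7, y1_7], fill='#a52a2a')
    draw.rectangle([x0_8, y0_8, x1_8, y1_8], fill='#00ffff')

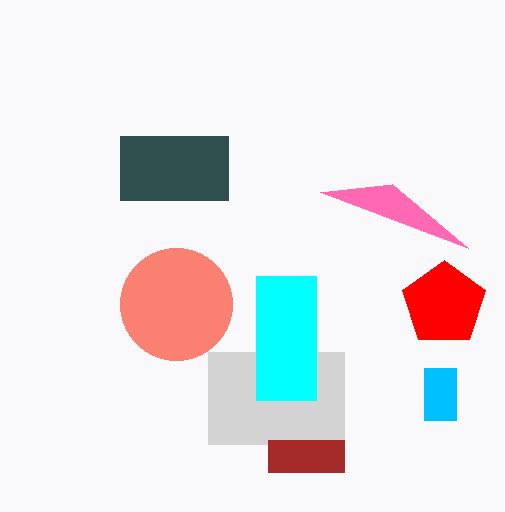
x0_1 = 120; y0_1 = 136; x1_1 = 228; y1_1 = 200; x_2 = 176; y_2 = 304; r_2 = 56; x0_3 = 424; y0_3 = 368; x1_3 = 456; y1_3 = 420; x_4 = 444; y_4 = 304; x2_5 = 468; y2_5 = 248; x0_6 = 208; y0_6 = 352; x1_6 = 344; y1_6 = 444; x0_7 = 268; y0_7 = 440; x1_7 = 344; y1_7 = 472; x0_8 = 256; y0_8 = 276; x1_8 = 316; y1_8 = 400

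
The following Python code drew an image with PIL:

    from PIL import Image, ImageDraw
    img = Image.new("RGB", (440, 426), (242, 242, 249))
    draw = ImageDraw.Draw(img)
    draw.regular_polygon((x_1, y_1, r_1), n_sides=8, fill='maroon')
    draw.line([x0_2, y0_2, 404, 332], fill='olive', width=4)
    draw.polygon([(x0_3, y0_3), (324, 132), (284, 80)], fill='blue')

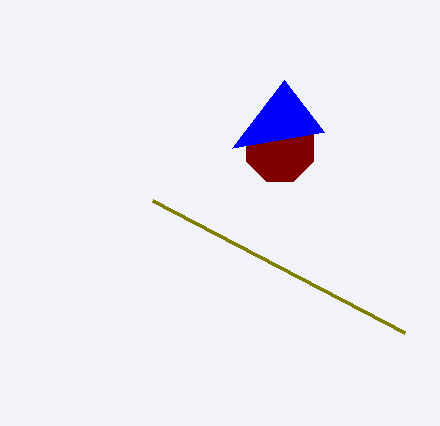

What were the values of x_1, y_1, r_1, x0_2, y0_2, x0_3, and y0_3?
x_1 = 280, y_1 = 148, r_1 = 36, x0_2 = 152, y0_2 = 200, x0_3 = 232, y0_3 = 148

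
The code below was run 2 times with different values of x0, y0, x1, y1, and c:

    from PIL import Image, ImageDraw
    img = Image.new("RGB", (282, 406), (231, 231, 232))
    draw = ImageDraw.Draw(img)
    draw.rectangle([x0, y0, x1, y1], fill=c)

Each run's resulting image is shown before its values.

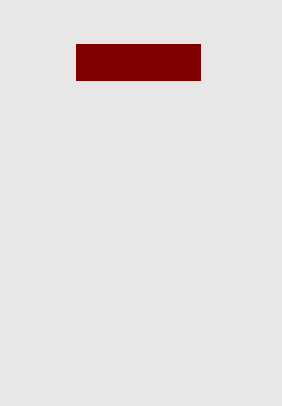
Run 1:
x0 = 76
y0 = 44
x1 = 200
y1 = 80
c = 'maroon'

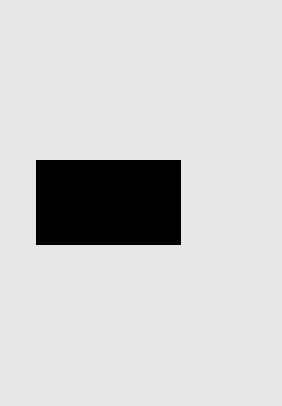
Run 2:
x0 = 36; y0 = 160; x1 = 180; y1 = 244; c = 'black'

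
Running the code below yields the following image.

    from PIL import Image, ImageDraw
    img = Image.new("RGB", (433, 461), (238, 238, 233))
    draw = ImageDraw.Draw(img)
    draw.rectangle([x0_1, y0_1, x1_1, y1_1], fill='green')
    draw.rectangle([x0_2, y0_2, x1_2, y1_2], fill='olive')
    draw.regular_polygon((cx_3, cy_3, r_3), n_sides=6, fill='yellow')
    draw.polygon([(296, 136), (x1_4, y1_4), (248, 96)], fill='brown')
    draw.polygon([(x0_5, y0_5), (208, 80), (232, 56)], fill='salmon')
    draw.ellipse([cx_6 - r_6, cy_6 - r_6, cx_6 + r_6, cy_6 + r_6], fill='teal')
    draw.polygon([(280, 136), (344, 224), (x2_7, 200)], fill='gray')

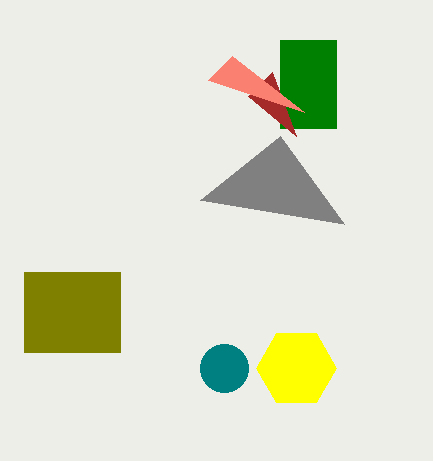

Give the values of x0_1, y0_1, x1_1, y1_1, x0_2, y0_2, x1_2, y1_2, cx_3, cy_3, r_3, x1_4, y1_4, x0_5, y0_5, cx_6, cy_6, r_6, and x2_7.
x0_1 = 280, y0_1 = 40, x1_1 = 336, y1_1 = 128, x0_2 = 24, y0_2 = 272, x1_2 = 120, y1_2 = 352, cx_3 = 296, cy_3 = 368, r_3 = 40, x1_4 = 272, y1_4 = 72, x0_5 = 304, y0_5 = 112, cx_6 = 224, cy_6 = 368, r_6 = 24, x2_7 = 200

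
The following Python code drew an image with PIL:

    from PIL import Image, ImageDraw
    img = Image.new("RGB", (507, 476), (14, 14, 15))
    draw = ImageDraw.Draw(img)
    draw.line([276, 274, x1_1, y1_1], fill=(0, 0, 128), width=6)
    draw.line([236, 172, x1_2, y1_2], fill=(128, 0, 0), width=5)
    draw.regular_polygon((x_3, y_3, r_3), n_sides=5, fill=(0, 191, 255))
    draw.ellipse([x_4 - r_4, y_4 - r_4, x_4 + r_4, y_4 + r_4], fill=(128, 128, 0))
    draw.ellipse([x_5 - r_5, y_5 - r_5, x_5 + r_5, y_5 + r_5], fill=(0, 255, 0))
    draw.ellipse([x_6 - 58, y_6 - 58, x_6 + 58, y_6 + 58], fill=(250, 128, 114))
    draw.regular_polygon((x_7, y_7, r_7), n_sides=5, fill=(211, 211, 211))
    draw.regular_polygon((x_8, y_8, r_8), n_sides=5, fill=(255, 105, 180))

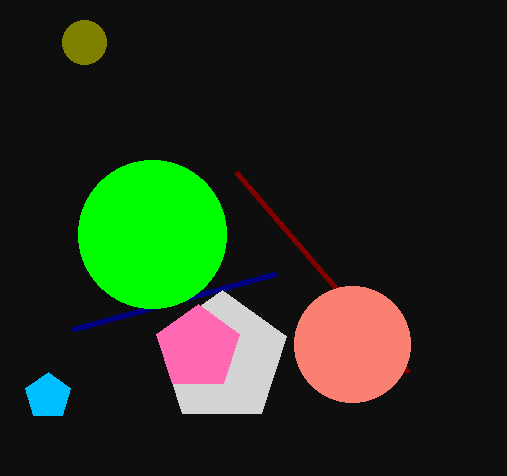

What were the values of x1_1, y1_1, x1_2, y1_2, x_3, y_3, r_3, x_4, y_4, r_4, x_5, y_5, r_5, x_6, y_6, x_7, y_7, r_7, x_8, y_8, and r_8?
x1_1 = 72
y1_1 = 330
x1_2 = 408
y1_2 = 372
x_3 = 48
y_3 = 396
r_3 = 24
x_4 = 84
y_4 = 42
r_4 = 22
x_5 = 152
y_5 = 234
r_5 = 74
x_6 = 352
y_6 = 344
x_7 = 222
y_7 = 358
r_7 = 68
x_8 = 198
y_8 = 348
r_8 = 44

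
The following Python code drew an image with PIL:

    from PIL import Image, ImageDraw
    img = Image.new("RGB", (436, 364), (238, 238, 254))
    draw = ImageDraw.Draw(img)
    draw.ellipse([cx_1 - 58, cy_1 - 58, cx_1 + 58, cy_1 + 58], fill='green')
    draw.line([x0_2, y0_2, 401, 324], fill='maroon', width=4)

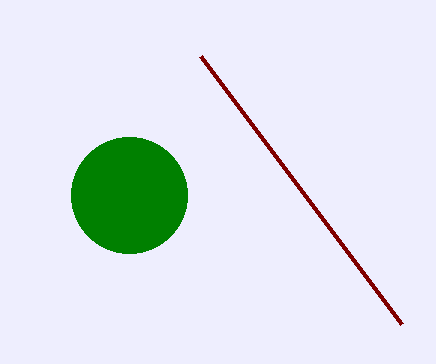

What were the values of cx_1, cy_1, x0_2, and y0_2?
cx_1 = 129, cy_1 = 195, x0_2 = 200, y0_2 = 56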